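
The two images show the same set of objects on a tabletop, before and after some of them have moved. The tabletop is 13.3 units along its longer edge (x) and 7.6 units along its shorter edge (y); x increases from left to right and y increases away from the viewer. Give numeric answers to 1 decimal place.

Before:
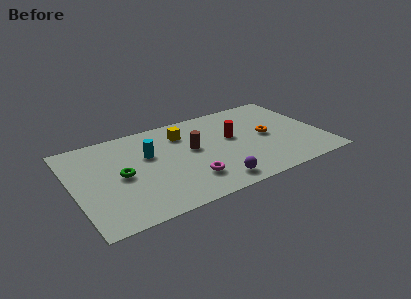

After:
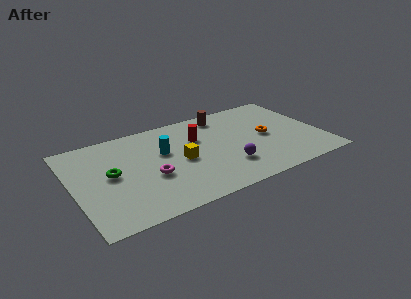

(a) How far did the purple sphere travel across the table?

1.3

The purple sphere moved from about (7.1, 1.1) to (8.0, 2.1), a distance of √(0.9² + 1.0²) ≈ 1.3.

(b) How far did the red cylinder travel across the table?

1.9

The red cylinder moved from about (8.6, 4.4) to (6.8, 5.1), a distance of √(1.8² + 0.7²) ≈ 1.9.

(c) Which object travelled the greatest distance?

the brown cylinder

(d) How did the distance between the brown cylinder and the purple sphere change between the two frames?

+1.1

Before: roughly 3.3 units apart; after: 4.4. That's 1.1 units further apart.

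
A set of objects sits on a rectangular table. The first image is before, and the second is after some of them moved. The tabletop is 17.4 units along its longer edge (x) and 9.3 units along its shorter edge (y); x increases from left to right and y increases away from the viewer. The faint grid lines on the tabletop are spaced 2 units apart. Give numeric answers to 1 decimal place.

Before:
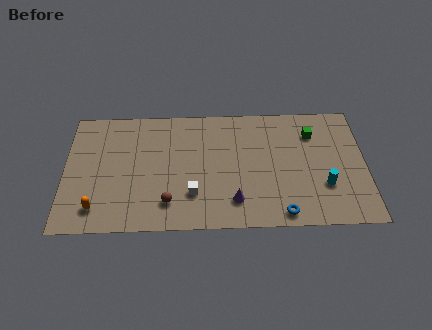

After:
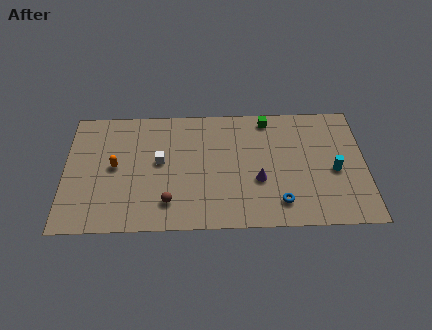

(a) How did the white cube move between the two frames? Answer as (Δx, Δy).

(-1.9, 2.5)

From the two frames, the white cube sits at roughly (7.4, 2.6) before and (5.5, 5.1) after.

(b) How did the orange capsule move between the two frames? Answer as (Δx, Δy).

(1.0, 3.1)

From the two frames, the orange capsule sits at roughly (1.9, 1.7) before and (2.9, 4.8) after.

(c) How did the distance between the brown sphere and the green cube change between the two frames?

-1.3

They were about 9.8 units apart before and 8.5 after — 1.3 units closer together.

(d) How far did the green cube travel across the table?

2.9

The green cube was near (14.4, 7.0) before and (11.8, 8.2) after, so it travelled √(2.6² + 1.2²) ≈ 2.9 units.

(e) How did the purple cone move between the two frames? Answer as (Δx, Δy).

(1.4, 1.5)

From the two frames, the purple cone sits at roughly (9.8, 2.0) before and (11.2, 3.5) after.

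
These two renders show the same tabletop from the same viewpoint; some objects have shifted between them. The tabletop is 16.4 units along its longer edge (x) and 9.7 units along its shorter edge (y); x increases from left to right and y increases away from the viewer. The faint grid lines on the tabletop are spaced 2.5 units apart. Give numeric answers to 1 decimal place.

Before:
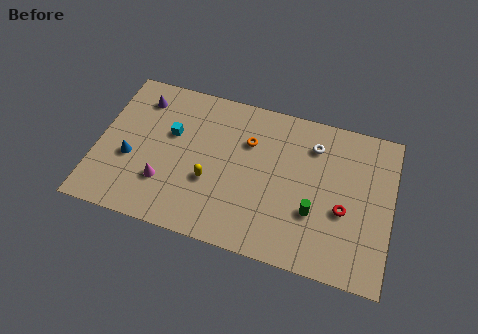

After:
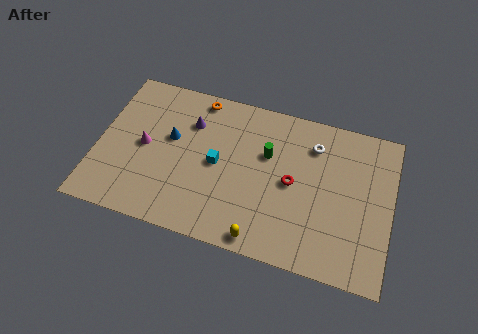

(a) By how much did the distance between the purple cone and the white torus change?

-2.9

Before: roughly 9.8 units apart; after: 6.9. That's 2.9 units closer together.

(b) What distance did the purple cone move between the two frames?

3.0

The purple cone moved from about (2.1, 7.8) to (5.0, 7.0), a distance of √(2.9² + 0.8²) ≈ 3.0.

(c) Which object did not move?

the white torus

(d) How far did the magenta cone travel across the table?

2.4

The magenta cone moved from about (3.9, 2.8) to (2.6, 4.8), a distance of √(1.3² + 2.0²) ≈ 2.4.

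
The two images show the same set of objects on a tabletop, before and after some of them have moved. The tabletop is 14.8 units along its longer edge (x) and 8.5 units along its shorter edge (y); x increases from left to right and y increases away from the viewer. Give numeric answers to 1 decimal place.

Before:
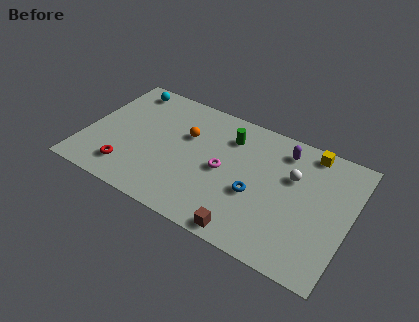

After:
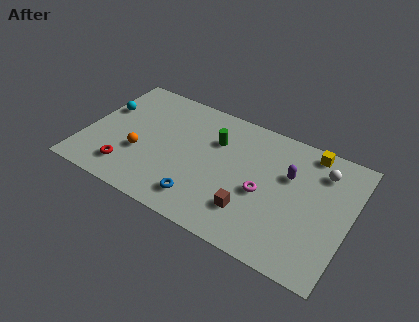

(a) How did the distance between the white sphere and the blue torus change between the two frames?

+5.1

They were about 2.8 units apart before and 7.9 after — 5.1 units further apart.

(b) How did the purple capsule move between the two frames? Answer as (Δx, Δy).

(0.5, -1.5)

From the two frames, the purple capsule sits at roughly (10.8, 7.0) before and (11.3, 5.5) after.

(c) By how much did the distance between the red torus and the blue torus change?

-3.0

Before: roughly 7.2 units apart; after: 4.2. That's 3.0 units closer together.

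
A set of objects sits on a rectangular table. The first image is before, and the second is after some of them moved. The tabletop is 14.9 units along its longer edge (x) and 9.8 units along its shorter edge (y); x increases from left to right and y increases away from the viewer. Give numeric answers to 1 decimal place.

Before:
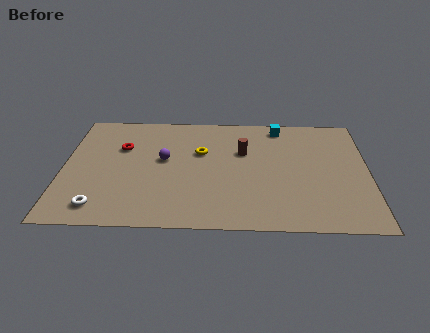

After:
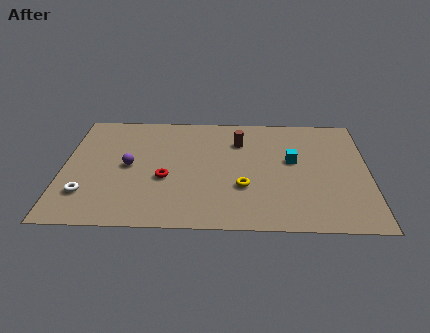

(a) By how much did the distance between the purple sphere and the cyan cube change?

+1.5

They were about 6.5 units apart before and 8.0 after — 1.5 units further apart.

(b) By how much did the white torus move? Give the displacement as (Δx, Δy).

(-0.7, 1.0)

The white torus started near (1.9, 1.5) and ended near (1.2, 2.5).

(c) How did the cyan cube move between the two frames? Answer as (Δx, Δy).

(0.6, -3.0)

The cyan cube started near (10.6, 8.6) and ended near (11.2, 5.6).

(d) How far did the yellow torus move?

3.6

The yellow torus moved from about (6.7, 6.2) to (8.8, 3.3), a distance of √(2.1² + 2.9²) ≈ 3.6.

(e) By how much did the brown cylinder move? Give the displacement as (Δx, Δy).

(-0.2, 0.9)

From the two frames, the brown cylinder sits at roughly (8.8, 6.3) before and (8.6, 7.2) after.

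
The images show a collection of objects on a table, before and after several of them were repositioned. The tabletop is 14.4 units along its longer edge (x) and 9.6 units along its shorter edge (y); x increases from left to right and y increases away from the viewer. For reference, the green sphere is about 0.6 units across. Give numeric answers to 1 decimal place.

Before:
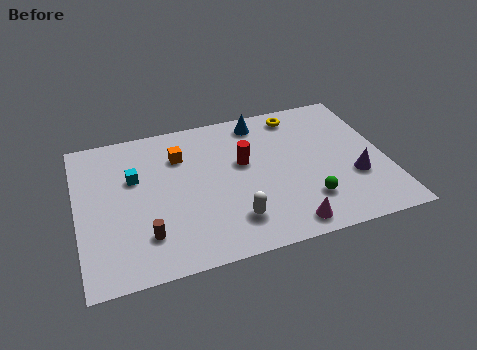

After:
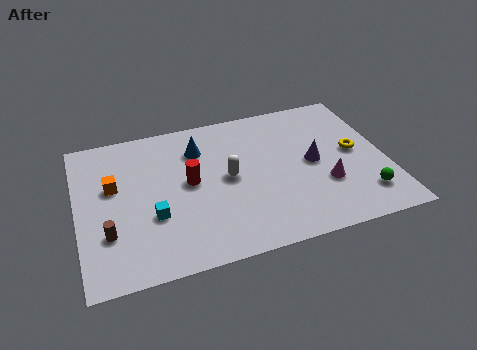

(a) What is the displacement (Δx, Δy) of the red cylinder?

(-2.6, -0.6)

The red cylinder started near (7.8, 5.7) and ended near (5.2, 5.1).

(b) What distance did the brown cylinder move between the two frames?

1.8

The brown cylinder was near (3.0, 2.3) before and (1.3, 2.9) after, so it travelled √(1.7² + 0.6²) ≈ 1.8 units.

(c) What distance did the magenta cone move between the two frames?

2.9

The magenta cone moved from about (9.4, 1.1) to (11.4, 3.2), a distance of √(2.0² + 2.1²) ≈ 2.9.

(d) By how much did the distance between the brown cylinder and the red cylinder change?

-1.4

The distance was about 5.9 in the first image and 4.5 in the second, so they moved 1.4 units closer together.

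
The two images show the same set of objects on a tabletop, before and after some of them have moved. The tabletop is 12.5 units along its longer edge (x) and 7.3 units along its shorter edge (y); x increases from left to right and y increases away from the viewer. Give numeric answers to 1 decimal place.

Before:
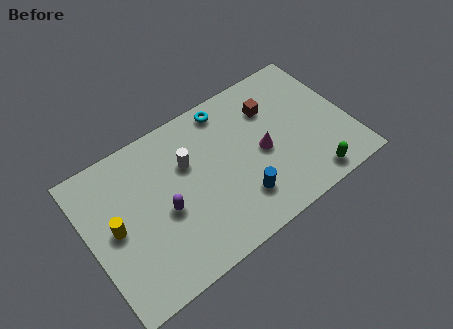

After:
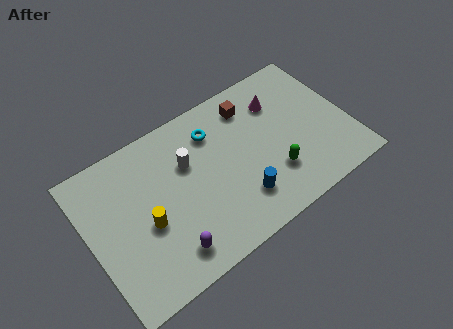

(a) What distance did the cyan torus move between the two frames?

1.1

From (7.1, 6.4) to (6.3, 5.6), the cyan torus covered √(0.8² + 0.8²) ≈ 1.1 units.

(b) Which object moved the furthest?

the magenta cone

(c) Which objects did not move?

the white cylinder and the blue cylinder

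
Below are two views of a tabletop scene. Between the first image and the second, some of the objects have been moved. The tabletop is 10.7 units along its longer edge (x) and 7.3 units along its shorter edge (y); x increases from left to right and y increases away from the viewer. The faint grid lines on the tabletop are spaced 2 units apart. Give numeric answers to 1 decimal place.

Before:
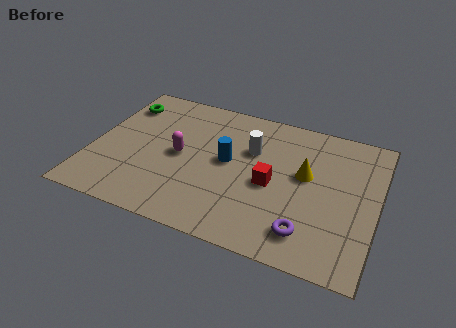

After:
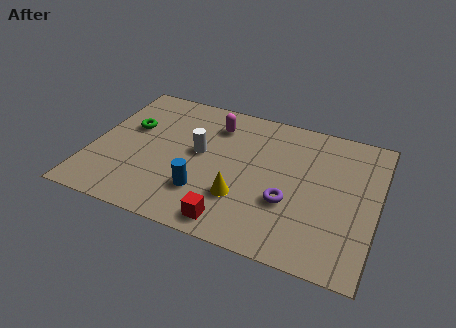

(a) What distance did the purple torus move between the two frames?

1.4

From (8.3, 1.4) to (7.5, 2.6), the purple torus covered √(0.8² + 1.2²) ≈ 1.4 units.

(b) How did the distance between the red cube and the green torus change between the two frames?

-0.9

Before: roughly 6.5 units apart; after: 5.6. That's 0.9 units closer together.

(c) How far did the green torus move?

1.3

The green torus was near (0.8, 5.7) before and (1.3, 4.5) after, so it travelled √(0.5² + 1.2²) ≈ 1.3 units.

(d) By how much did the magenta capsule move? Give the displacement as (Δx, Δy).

(1.1, 2.1)

The magenta capsule was at about (3.3, 3.6) and moved to about (4.4, 5.7).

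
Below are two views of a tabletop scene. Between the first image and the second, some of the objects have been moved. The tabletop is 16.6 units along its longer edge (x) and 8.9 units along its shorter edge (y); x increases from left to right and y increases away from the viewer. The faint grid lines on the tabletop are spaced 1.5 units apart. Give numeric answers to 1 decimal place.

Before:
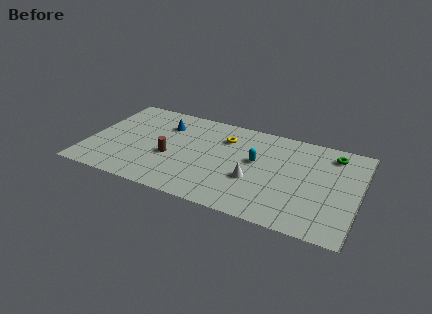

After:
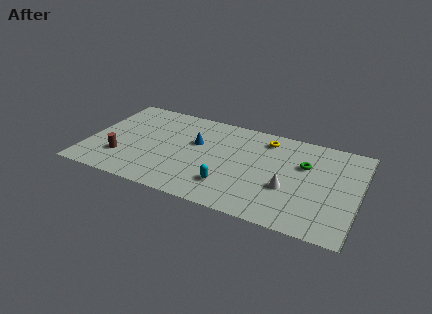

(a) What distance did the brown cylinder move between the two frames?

3.1

The brown cylinder was near (5.1, 3.6) before and (2.2, 2.5) after, so it travelled √(2.9² + 1.1²) ≈ 3.1 units.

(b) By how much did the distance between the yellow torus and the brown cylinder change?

+5.5

The distance was about 4.3 in the first image and 9.8 in the second, so they moved 5.5 units further apart.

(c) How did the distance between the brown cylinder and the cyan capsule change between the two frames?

+1.3

The distance was about 5.4 in the first image and 6.7 in the second, so they moved 1.3 units further apart.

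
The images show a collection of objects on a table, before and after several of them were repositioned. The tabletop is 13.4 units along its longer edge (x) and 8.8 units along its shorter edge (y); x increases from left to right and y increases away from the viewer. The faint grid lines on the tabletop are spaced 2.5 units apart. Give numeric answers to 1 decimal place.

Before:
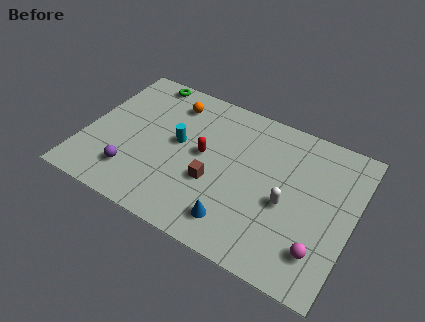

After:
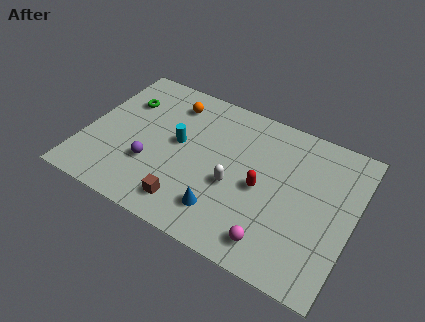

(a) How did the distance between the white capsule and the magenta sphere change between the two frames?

+0.6

The distance was about 2.6 in the first image and 3.2 in the second, so they moved 0.6 units further apart.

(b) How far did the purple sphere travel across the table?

1.2

From (2.7, 2.0) to (3.5, 2.9), the purple sphere covered √(0.8² + 0.9²) ≈ 1.2 units.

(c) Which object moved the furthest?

the red capsule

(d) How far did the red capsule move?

3.1

From (5.9, 4.7) to (8.9, 4.1), the red capsule covered √(3.0² + 0.6²) ≈ 3.1 units.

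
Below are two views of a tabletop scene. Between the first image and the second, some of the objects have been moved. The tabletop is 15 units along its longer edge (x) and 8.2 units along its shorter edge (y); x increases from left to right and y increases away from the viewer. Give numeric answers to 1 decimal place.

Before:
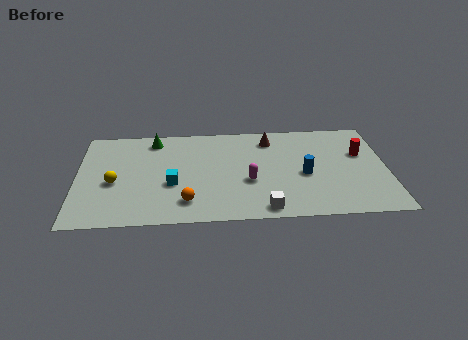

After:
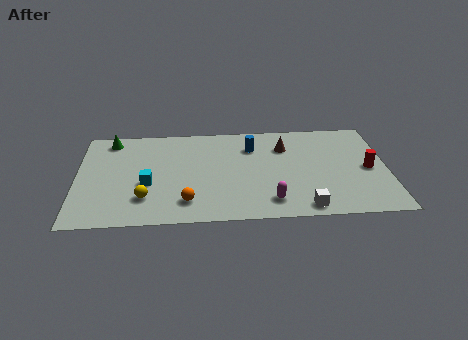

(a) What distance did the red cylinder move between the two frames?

1.3

The red cylinder moved from about (13.8, 5.2) to (14.1, 3.9), a distance of √(0.3² + 1.3²) ≈ 1.3.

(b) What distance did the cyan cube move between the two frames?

1.2

The cyan cube moved from about (4.6, 3.2) to (3.4, 3.3), a distance of √(1.2² + 0.1²) ≈ 1.2.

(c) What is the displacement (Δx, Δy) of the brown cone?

(0.7, -0.7)

From the two frames, the brown cone sits at roughly (9.4, 6.7) before and (10.1, 6.0) after.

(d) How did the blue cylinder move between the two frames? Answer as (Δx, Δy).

(-2.5, 2.5)

The blue cylinder started near (11.0, 3.6) and ended near (8.5, 6.1).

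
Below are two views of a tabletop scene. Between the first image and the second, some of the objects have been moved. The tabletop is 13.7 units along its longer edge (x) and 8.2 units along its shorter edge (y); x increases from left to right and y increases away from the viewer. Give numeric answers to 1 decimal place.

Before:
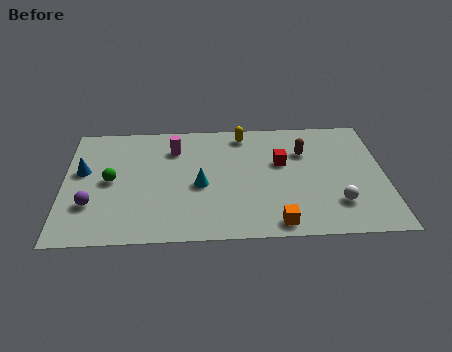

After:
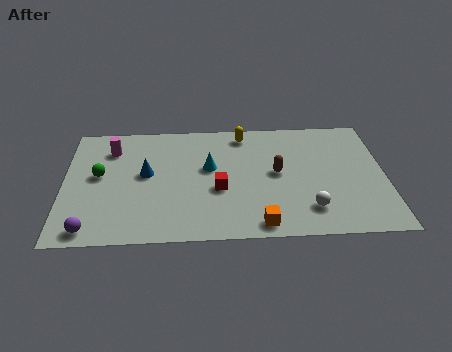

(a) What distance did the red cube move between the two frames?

3.2

The red cube moved from about (9.3, 5.0) to (6.6, 3.3), a distance of √(2.7² + 1.7²) ≈ 3.2.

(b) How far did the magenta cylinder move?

2.7

From (4.7, 6.2) to (2.0, 6.3), the magenta cylinder covered √(2.7² + 0.1²) ≈ 2.7 units.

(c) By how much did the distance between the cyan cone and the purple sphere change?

+1.6

The distance was about 4.7 in the first image and 6.3 in the second, so they moved 1.6 units further apart.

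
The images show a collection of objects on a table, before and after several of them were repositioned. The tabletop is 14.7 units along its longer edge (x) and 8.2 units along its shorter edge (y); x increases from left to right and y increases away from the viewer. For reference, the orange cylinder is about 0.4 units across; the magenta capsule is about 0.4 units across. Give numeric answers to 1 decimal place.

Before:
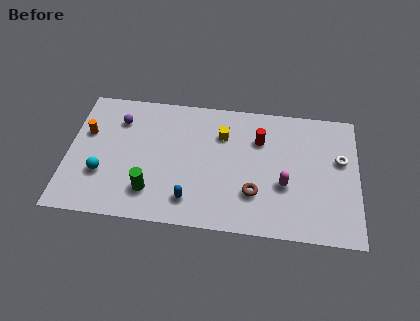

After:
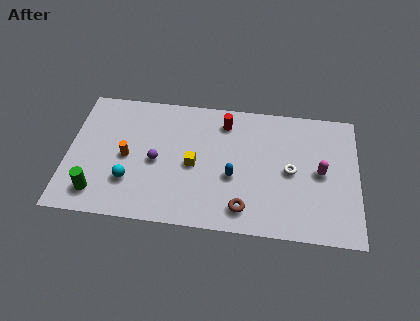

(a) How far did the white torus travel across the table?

2.7

The white torus moved from about (13.8, 5.0) to (11.3, 4.0), a distance of √(2.5² + 1.0²) ≈ 2.7.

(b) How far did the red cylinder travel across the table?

2.0

The red cylinder moved from about (9.7, 5.8) to (7.9, 6.7), a distance of √(1.8² + 0.9²) ≈ 2.0.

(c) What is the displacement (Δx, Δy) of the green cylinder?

(-2.7, -0.4)

The green cylinder was at about (4.3, 1.9) and moved to about (1.6, 1.5).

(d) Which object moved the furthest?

the purple sphere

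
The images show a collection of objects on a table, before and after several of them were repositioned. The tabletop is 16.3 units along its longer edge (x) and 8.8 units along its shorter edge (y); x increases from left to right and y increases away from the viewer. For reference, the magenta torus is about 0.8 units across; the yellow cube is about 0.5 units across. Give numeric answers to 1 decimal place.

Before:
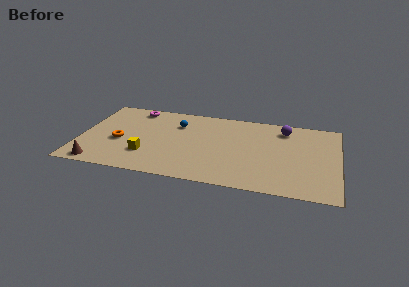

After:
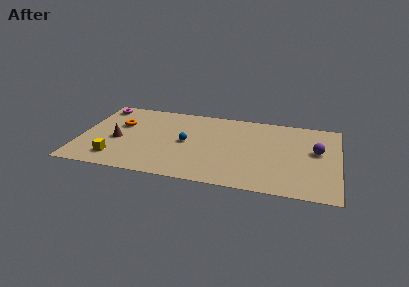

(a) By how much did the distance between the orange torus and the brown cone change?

-1.2

They were about 3.0 units apart before and 1.8 after — 1.2 units closer together.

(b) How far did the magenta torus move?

2.2

The magenta torus moved from about (3.2, 7.7) to (1.0, 7.6), a distance of √(2.2² + 0.1²) ≈ 2.2.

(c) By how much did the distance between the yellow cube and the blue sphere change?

+0.8

They were about 4.3 units apart before and 5.1 after — 0.8 units further apart.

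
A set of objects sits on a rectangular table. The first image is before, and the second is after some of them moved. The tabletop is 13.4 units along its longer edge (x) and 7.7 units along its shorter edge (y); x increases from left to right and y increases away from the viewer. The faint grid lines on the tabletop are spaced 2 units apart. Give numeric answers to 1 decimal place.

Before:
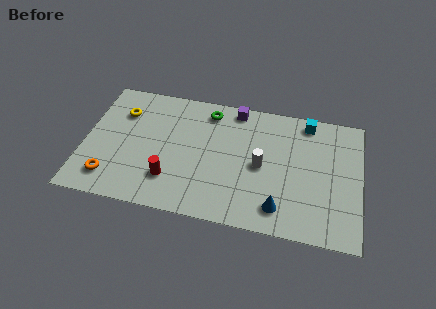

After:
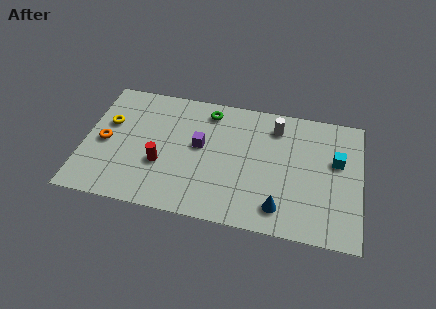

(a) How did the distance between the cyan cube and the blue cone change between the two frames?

-1.3

Before: roughly 5.5 units apart; after: 4.2. That's 1.3 units closer together.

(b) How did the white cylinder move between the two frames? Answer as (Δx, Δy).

(0.6, 2.5)

The white cylinder was at about (8.6, 3.7) and moved to about (9.2, 6.2).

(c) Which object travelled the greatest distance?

the purple cube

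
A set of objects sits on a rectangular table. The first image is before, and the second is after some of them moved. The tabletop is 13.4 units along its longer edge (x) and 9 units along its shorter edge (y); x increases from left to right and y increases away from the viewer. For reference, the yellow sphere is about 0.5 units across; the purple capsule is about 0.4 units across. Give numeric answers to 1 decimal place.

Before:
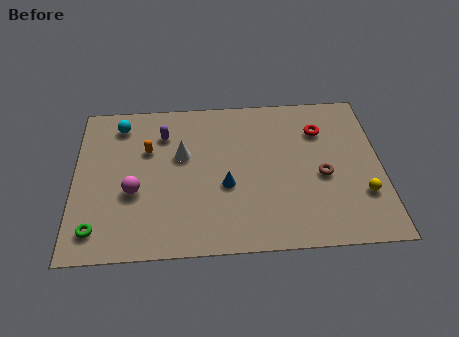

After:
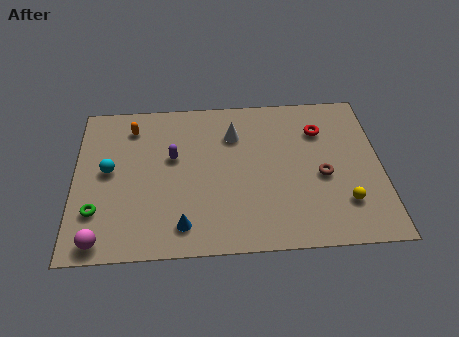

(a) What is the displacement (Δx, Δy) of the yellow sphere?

(-0.8, -0.4)

The yellow sphere was at about (12.5, 2.7) and moved to about (11.7, 2.3).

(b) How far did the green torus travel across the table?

1.0

The green torus was near (1.0, 1.5) before and (1.0, 2.5) after, so it travelled √(0.0² + 1.0²) ≈ 1.0 units.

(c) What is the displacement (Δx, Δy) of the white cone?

(2.3, 1.1)

The white cone started near (4.7, 5.5) and ended near (7.0, 6.6).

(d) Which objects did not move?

the brown torus and the red torus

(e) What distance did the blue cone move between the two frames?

2.8

The blue cone was near (6.6, 3.6) before and (4.7, 1.5) after, so it travelled √(1.9² + 2.1²) ≈ 2.8 units.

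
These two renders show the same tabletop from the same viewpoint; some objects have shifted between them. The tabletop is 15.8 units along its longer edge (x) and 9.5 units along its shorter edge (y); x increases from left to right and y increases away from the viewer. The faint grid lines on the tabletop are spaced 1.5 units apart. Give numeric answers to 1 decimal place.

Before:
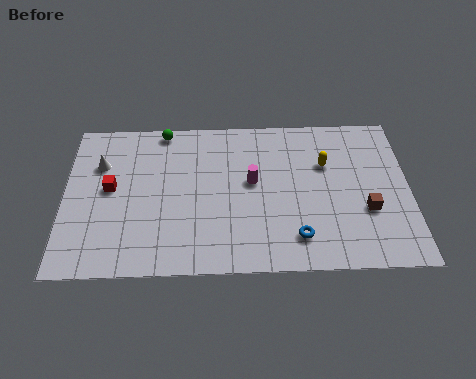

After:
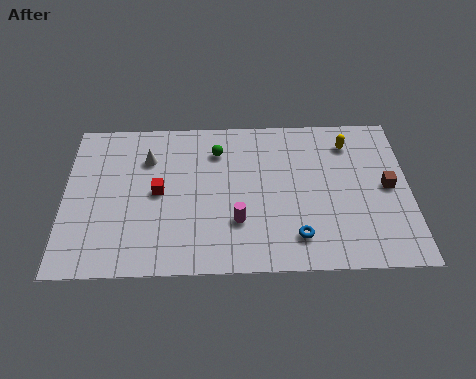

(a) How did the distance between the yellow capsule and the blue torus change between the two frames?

+1.6

They were about 4.6 units apart before and 6.2 after — 1.6 units further apart.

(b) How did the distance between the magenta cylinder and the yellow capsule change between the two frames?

+3.5

Before: roughly 3.5 units apart; after: 7.0. That's 3.5 units further apart.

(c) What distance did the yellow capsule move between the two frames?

1.7

From (12.0, 6.3) to (13.1, 7.6), the yellow capsule covered √(1.1² + 1.3²) ≈ 1.7 units.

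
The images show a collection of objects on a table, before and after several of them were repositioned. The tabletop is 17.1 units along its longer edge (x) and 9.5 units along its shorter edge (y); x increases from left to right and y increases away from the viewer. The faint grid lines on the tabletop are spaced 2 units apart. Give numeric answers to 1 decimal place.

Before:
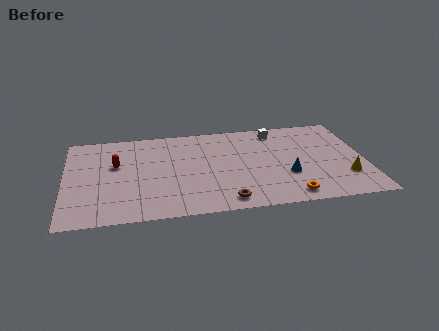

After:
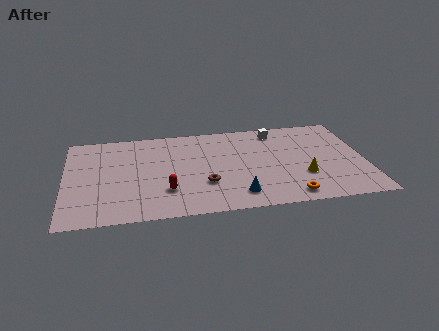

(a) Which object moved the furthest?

the red capsule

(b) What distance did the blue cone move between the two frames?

3.3

The blue cone was near (12.6, 3.3) before and (9.7, 1.7) after, so it travelled √(2.9² + 1.6²) ≈ 3.3 units.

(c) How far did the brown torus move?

2.2

From (9.0, 1.2) to (7.9, 3.1), the brown torus covered √(1.1² + 1.9²) ≈ 2.2 units.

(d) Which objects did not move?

the orange torus and the white cube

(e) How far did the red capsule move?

4.2

The red capsule was near (2.9, 5.8) before and (5.7, 2.7) after, so it travelled √(2.8² + 3.1²) ≈ 4.2 units.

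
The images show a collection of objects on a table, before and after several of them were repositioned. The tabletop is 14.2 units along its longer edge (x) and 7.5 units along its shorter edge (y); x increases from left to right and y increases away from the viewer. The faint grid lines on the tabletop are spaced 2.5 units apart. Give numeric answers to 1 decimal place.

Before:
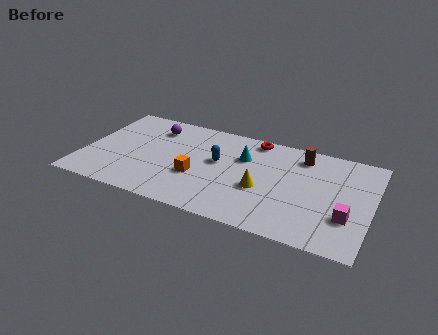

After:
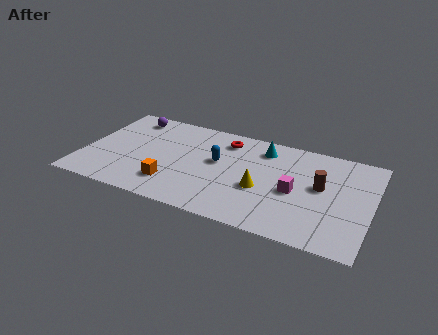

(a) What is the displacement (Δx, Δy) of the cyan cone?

(0.9, 1.0)

The cyan cone started near (7.8, 5.1) and ended near (8.7, 6.1).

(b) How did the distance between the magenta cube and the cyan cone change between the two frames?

-2.7

The distance was about 5.9 in the first image and 3.2 in the second, so they moved 2.7 units closer together.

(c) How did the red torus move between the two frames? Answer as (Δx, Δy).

(-1.4, -0.6)

The red torus started near (8.2, 6.7) and ended near (6.8, 6.1).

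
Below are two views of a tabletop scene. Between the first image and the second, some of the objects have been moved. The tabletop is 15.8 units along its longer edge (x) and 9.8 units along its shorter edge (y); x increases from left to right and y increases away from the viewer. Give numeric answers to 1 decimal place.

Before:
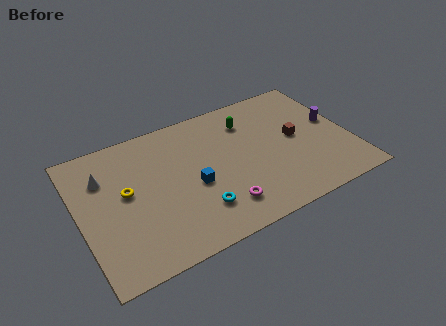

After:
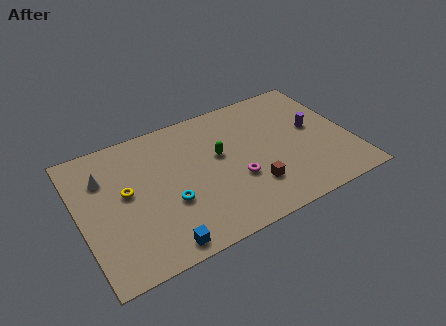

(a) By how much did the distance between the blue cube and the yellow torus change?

+0.6

They were about 4.0 units apart before and 4.6 after — 0.6 units further apart.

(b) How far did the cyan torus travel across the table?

1.9

The cyan torus moved from about (6.5, 2.4) to (5.0, 3.6), a distance of √(1.5² + 1.2²) ≈ 1.9.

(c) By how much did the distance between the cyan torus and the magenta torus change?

+2.5

They were about 1.4 units apart before and 3.9 after — 2.5 units further apart.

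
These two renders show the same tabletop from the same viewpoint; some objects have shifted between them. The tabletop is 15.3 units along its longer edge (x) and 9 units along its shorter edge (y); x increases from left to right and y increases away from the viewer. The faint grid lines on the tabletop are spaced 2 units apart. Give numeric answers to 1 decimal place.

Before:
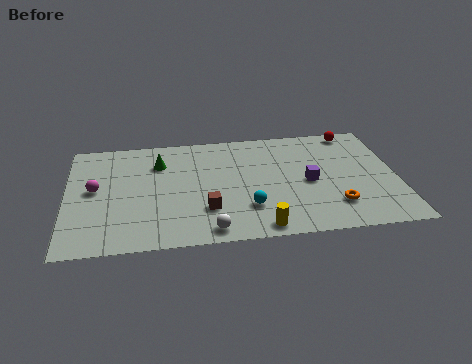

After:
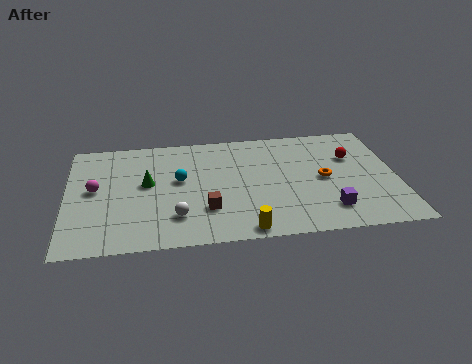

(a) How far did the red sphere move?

2.1

The red sphere moved from about (13.5, 8.1) to (13.3, 6.0), a distance of √(0.2² + 2.1²) ≈ 2.1.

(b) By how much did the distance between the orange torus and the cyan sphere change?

+2.7

They were about 4.0 units apart before and 6.7 after — 2.7 units further apart.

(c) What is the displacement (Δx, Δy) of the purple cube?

(0.8, -2.3)

The purple cube started near (11.2, 4.2) and ended near (12.0, 1.9).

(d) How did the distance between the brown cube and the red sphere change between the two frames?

-1.3

They were about 9.0 units apart before and 7.7 after — 1.3 units closer together.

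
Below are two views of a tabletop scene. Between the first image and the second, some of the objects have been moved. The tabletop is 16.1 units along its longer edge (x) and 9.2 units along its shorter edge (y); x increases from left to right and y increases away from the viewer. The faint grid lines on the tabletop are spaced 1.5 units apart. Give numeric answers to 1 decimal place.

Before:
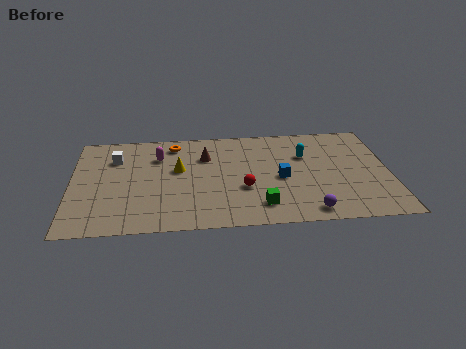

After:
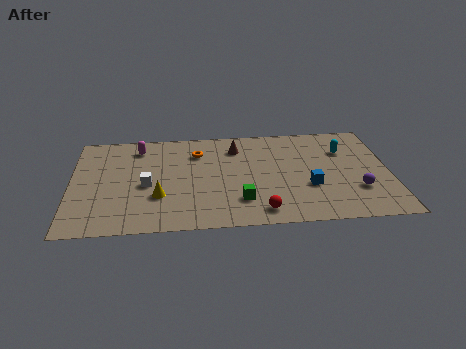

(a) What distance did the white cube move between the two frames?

3.1

The white cube was near (2.2, 6.7) before and (3.8, 4.1) after, so it travelled √(1.6² + 2.6²) ≈ 3.1 units.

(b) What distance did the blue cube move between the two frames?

1.7

The blue cube was near (10.6, 4.2) before and (12.0, 3.3) after, so it travelled √(1.4² + 0.9²) ≈ 1.7 units.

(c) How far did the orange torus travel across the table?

1.5

From (5.2, 7.8) to (6.4, 6.9), the orange torus covered √(1.2² + 0.9²) ≈ 1.5 units.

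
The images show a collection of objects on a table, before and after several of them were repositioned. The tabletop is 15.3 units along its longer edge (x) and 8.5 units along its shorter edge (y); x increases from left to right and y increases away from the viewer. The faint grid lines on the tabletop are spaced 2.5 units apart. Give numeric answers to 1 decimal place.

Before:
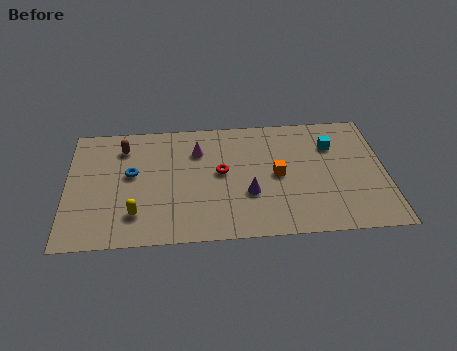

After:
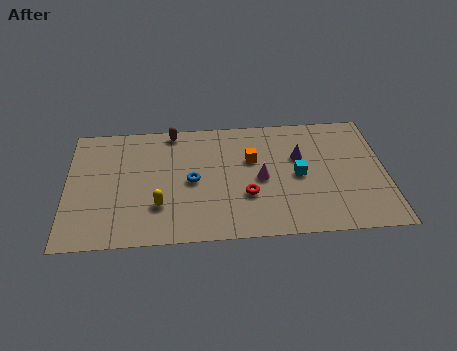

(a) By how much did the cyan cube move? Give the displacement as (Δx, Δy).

(-1.7, -2.0)

From the two frames, the cyan cube sits at roughly (12.8, 6.1) before and (11.1, 4.1) after.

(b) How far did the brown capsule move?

2.6

The brown capsule was near (2.7, 6.7) before and (5.1, 7.7) after, so it travelled √(2.4² + 1.0²) ≈ 2.6 units.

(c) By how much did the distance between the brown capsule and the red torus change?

+0.8

Before: roughly 5.1 units apart; after: 5.9. That's 0.8 units further apart.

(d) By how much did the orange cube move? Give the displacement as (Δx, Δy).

(-1.2, 1.2)

From the two frames, the orange cube sits at roughly (10.1, 4.2) before and (8.9, 5.4) after.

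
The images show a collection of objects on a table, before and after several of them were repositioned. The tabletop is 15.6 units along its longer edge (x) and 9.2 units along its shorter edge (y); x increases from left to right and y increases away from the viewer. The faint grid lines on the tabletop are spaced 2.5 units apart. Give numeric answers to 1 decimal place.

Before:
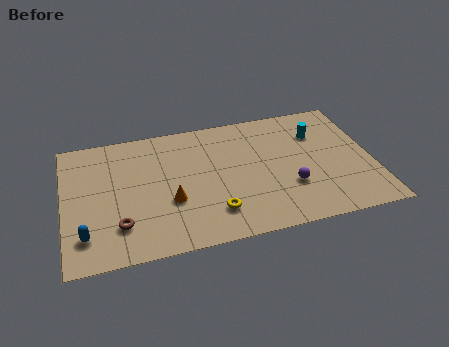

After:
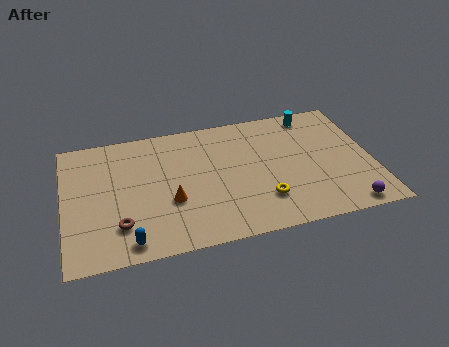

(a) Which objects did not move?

the orange cone and the brown torus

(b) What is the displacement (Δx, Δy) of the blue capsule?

(2.1, -0.9)

The blue capsule started near (1.0, 2.0) and ended near (3.1, 1.1).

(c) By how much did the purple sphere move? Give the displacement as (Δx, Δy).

(2.7, -2.1)

The purple sphere was at about (11.3, 3.0) and moved to about (14.0, 0.9).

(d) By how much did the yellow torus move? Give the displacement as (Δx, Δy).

(2.5, 0.3)

From the two frames, the yellow torus sits at roughly (7.4, 2.1) before and (9.9, 2.4) after.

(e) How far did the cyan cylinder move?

1.5

The cyan cylinder moved from about (13.0, 6.6) to (12.9, 8.1), a distance of √(0.1² + 1.5²) ≈ 1.5.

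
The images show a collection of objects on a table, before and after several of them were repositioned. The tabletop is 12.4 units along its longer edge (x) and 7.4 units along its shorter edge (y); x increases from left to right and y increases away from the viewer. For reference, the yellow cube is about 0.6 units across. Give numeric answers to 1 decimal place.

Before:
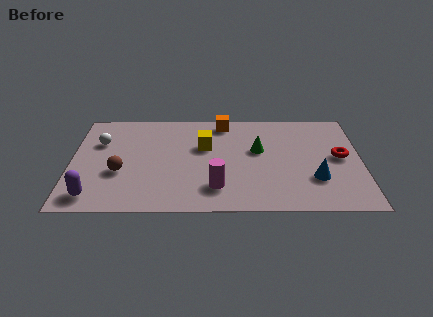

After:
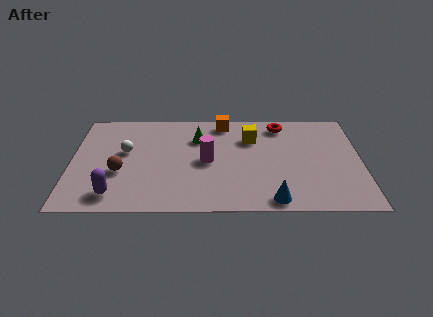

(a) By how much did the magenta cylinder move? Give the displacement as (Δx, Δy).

(-0.4, 1.9)

From the two frames, the magenta cylinder sits at roughly (6.2, 1.7) before and (5.8, 3.6) after.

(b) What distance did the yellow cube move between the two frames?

2.1

From (5.7, 4.7) to (7.7, 5.3), the yellow cube covered √(2.0² + 0.6²) ≈ 2.1 units.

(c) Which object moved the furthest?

the red torus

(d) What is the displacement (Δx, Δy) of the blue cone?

(-1.8, -1.5)

The blue cone started near (10.4, 2.3) and ended near (8.6, 0.8).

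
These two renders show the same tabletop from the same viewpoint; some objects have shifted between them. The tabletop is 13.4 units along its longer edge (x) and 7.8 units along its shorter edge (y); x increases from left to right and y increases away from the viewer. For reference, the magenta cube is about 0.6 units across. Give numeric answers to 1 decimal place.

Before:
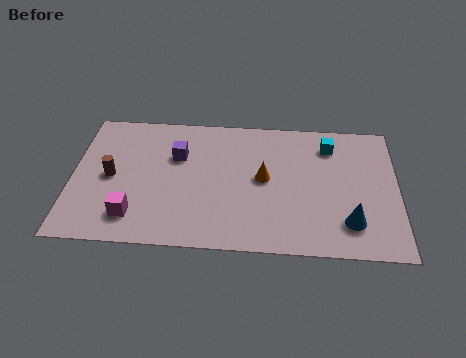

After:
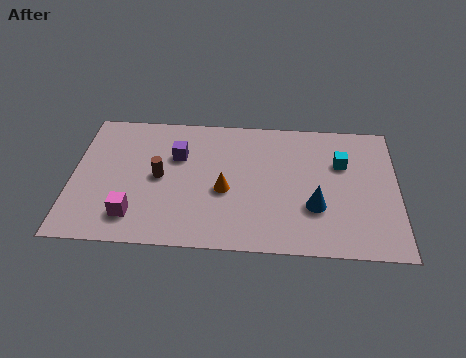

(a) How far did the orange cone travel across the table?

1.8

From (7.9, 4.1) to (6.3, 3.3), the orange cone covered √(1.6² + 0.8²) ≈ 1.8 units.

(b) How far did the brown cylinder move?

2.0

The brown cylinder was near (1.6, 3.8) before and (3.6, 3.9) after, so it travelled √(2.0² + 0.1²) ≈ 2.0 units.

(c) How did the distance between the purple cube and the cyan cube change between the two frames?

+0.4

Before: roughly 6.4 units apart; after: 6.8. That's 0.4 units further apart.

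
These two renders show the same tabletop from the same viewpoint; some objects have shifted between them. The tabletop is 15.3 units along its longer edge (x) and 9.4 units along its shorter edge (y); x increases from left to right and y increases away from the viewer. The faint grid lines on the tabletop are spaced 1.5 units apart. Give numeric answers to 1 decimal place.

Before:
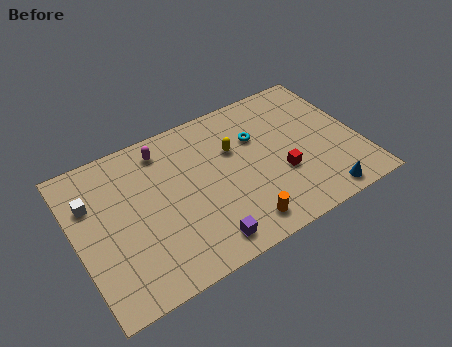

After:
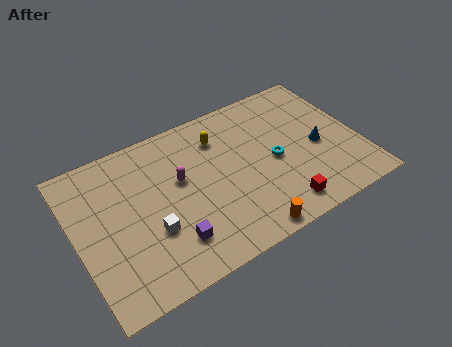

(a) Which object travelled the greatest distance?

the white cube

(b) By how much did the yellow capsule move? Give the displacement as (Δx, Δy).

(-0.6, 1.1)

From the two frames, the yellow capsule sits at roughly (8.7, 6.1) before and (8.1, 7.2) after.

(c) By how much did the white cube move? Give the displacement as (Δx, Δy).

(2.8, -3.2)

The white cube was at about (1.0, 6.5) and moved to about (3.8, 3.3).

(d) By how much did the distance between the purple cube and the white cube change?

-6.0

Before: roughly 7.4 units apart; after: 1.4. That's 6.0 units closer together.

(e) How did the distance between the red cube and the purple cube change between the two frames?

+0.8

The distance was about 5.1 in the first image and 5.9 in the second, so they moved 0.8 units further apart.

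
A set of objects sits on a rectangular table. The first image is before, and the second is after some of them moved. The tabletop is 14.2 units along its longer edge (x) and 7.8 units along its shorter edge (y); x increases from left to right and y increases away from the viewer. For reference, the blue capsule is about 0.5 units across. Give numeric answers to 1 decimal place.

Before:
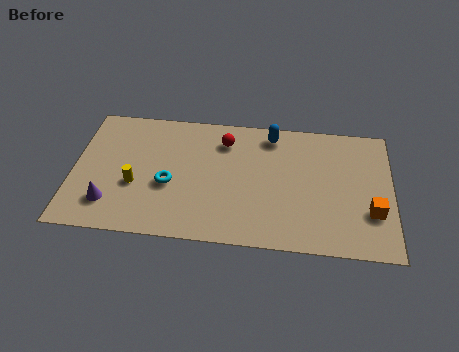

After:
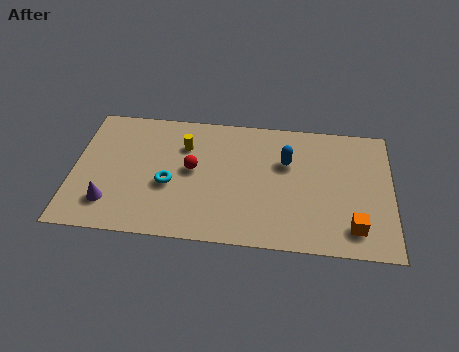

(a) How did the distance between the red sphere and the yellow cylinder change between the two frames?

-3.5

The distance was about 5.0 in the first image and 1.5 in the second, so they moved 3.5 units closer together.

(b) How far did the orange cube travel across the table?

1.3

From (13.3, 2.5) to (12.5, 1.5), the orange cube covered √(0.8² + 1.0²) ≈ 1.3 units.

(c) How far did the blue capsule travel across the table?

1.7

The blue capsule moved from about (8.8, 6.7) to (9.5, 5.1), a distance of √(0.7² + 1.6²) ≈ 1.7.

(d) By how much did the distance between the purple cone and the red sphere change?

-2.3

The distance was about 6.6 in the first image and 4.3 in the second, so they moved 2.3 units closer together.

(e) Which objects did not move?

the cyan torus and the purple cone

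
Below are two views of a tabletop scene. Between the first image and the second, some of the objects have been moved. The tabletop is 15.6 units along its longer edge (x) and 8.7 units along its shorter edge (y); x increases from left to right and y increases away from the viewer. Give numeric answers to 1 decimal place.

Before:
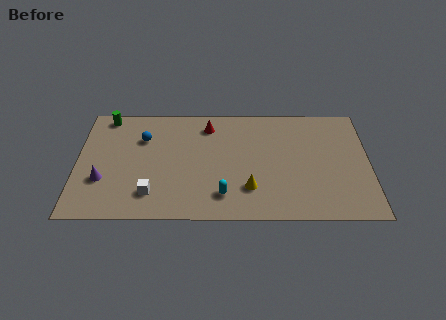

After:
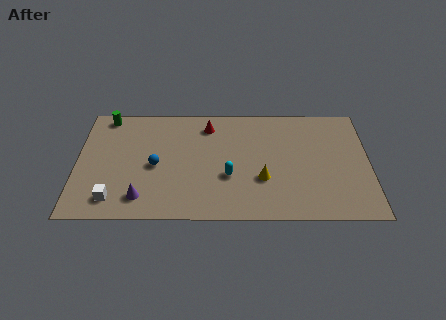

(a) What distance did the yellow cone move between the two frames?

1.0

The yellow cone was near (9.2, 2.3) before and (9.9, 3.0) after, so it travelled √(0.7² + 0.7²) ≈ 1.0 units.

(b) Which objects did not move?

the red cone and the green cylinder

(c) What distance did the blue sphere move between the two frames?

2.2

The blue sphere moved from about (3.5, 6.1) to (4.2, 4.0), a distance of √(0.7² + 2.1²) ≈ 2.2.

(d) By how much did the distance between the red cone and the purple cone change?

-0.5

Before: roughly 7.0 units apart; after: 6.5. That's 0.5 units closer together.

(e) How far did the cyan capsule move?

1.4

From (7.8, 1.8) to (8.1, 3.2), the cyan capsule covered √(0.3² + 1.4²) ≈ 1.4 units.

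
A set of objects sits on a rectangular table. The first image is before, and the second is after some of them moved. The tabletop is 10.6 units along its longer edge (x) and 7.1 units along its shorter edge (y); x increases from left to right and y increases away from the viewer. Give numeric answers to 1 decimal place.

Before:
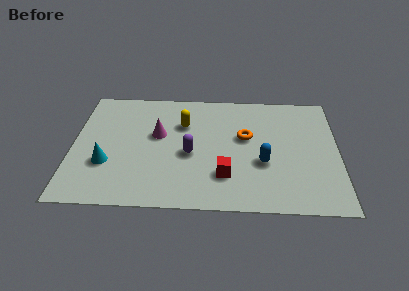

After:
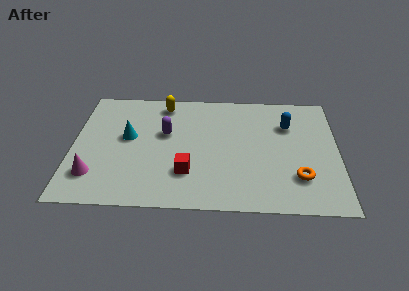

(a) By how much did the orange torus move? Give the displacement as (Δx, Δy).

(2.1, -2.3)

From the two frames, the orange torus sits at roughly (6.9, 4.2) before and (9.0, 1.9) after.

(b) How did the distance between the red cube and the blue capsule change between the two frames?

+3.3

Before: roughly 1.7 units apart; after: 5.0. That's 3.3 units further apart.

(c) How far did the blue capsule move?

2.5

The blue capsule moved from about (7.6, 2.7) to (8.6, 5.0), a distance of √(1.0² + 2.3²) ≈ 2.5.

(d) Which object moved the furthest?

the magenta cone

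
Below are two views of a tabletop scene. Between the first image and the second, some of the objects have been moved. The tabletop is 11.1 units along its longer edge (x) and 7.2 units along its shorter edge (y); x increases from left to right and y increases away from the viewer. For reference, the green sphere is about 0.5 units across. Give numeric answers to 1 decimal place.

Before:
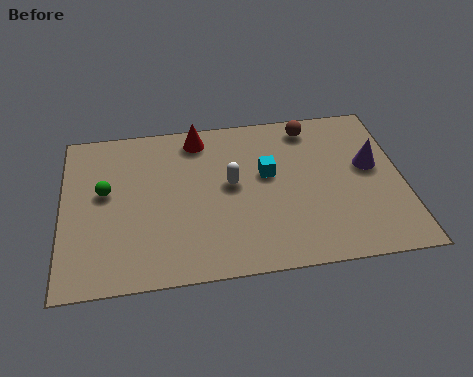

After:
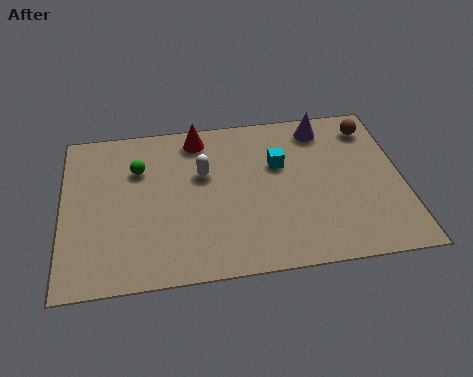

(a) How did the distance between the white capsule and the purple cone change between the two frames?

-0.3

Before: roughly 4.6 units apart; after: 4.3. That's 0.3 units closer together.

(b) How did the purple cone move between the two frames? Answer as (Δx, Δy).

(-1.5, 2.0)

From the two frames, the purple cone sits at roughly (10.1, 4.1) before and (8.6, 6.1) after.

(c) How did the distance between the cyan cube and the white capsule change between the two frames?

+1.3

They were about 1.2 units apart before and 2.5 after — 1.3 units further apart.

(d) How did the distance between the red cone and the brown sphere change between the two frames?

+2.0

Before: roughly 3.7 units apart; after: 5.7. That's 2.0 units further apart.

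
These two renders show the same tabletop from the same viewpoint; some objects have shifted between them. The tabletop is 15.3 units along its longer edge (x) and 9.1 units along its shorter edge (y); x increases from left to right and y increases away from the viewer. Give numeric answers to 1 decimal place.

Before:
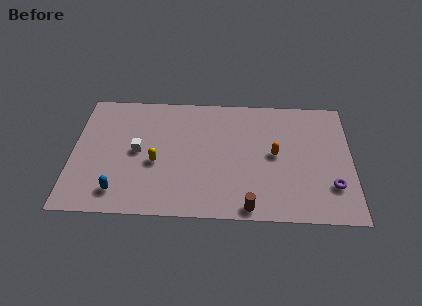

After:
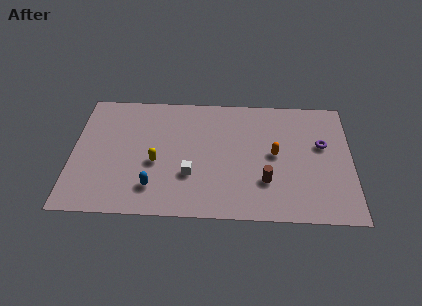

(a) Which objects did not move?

the orange capsule and the yellow capsule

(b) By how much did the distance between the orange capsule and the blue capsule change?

-1.9

They were about 9.0 units apart before and 7.1 after — 1.9 units closer together.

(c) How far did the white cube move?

3.3

From (3.6, 4.6) to (6.5, 3.0), the white cube covered √(2.9² + 1.6²) ≈ 3.3 units.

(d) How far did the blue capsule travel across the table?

1.9

The blue capsule was near (2.6, 1.6) before and (4.5, 2.0) after, so it travelled √(1.9² + 0.4²) ≈ 1.9 units.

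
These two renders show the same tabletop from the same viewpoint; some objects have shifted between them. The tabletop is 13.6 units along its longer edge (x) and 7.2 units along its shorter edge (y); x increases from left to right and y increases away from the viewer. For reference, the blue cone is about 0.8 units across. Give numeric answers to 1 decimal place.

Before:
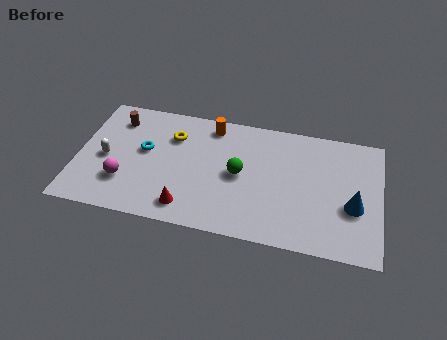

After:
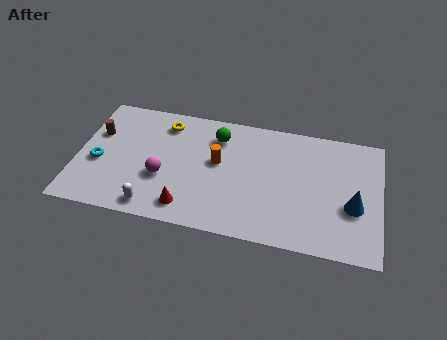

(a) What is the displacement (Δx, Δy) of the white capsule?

(2.3, -2.4)

The white capsule was at about (1.3, 3.3) and moved to about (3.6, 0.9).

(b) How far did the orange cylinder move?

2.1

The orange cylinder was near (5.9, 6.2) before and (6.3, 4.1) after, so it travelled √(0.4² + 2.1²) ≈ 2.1 units.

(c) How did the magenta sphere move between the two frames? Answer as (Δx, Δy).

(1.7, 0.6)

The magenta sphere was at about (2.2, 2.1) and moved to about (3.9, 2.7).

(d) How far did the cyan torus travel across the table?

2.3

The cyan torus was near (3.0, 4.1) before and (1.0, 3.0) after, so it travelled √(2.0² + 1.1²) ≈ 2.3 units.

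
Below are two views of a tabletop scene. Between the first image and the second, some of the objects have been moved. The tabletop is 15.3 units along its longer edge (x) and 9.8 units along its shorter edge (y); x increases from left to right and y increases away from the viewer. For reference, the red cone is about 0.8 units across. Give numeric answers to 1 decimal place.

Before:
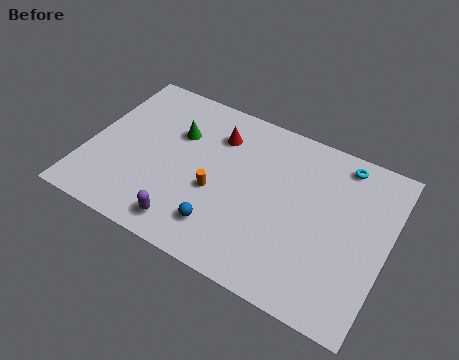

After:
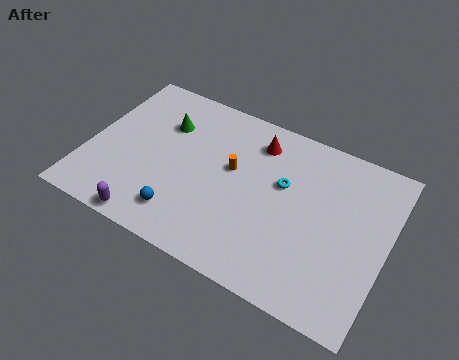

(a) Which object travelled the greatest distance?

the cyan torus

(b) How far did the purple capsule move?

1.9

The purple capsule was near (5.6, 1.4) before and (3.8, 0.8) after, so it travelled √(1.8² + 0.6²) ≈ 1.9 units.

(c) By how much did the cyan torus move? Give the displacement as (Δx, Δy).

(-2.7, -2.6)

The cyan torus was at about (12.6, 8.6) and moved to about (9.9, 6.0).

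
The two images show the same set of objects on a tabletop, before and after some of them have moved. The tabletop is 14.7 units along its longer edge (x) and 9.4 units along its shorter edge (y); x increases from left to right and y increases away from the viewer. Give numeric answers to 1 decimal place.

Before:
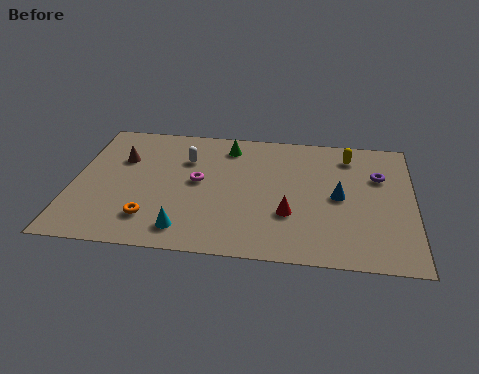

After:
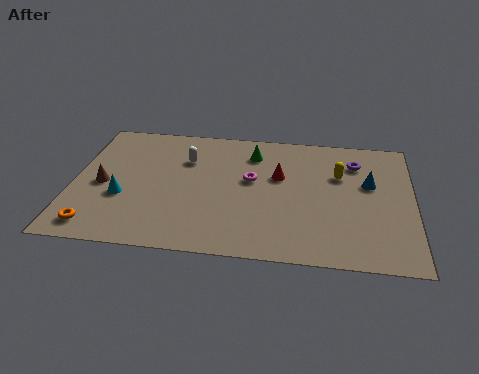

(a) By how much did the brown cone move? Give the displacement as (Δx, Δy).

(-0.7, -2.0)

The brown cone was at about (2.0, 6.3) and moved to about (1.3, 4.3).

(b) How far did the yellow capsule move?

1.6

The yellow capsule was near (11.9, 7.7) before and (11.5, 6.2) after, so it travelled √(0.4² + 1.5²) ≈ 1.6 units.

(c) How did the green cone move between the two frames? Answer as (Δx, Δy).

(1.1, -0.4)

The green cone started near (6.6, 7.8) and ended near (7.7, 7.4).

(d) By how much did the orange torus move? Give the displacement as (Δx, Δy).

(-2.3, -0.8)

From the two frames, the orange torus sits at roughly (3.5, 2.1) before and (1.2, 1.3) after.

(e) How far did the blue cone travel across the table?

1.7

From (11.5, 4.6) to (12.8, 5.7), the blue cone covered √(1.3² + 1.1²) ≈ 1.7 units.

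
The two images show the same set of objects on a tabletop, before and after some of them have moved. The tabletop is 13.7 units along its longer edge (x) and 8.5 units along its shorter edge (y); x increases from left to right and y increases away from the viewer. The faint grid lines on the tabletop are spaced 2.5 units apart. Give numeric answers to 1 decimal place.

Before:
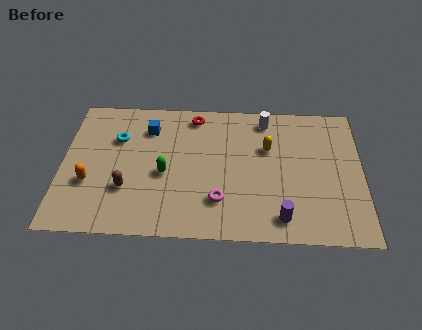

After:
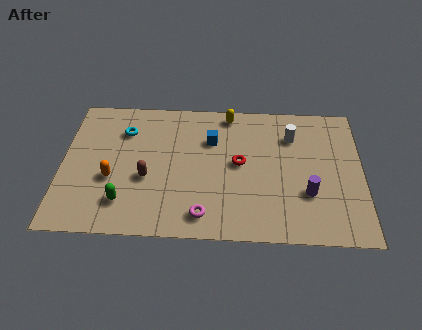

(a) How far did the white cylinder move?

1.6

The white cylinder moved from about (9.3, 7.3) to (10.5, 6.3), a distance of √(1.2² + 1.0²) ≈ 1.6.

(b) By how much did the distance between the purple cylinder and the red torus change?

-3.8

The distance was about 7.3 in the first image and 3.5 in the second, so they moved 3.8 units closer together.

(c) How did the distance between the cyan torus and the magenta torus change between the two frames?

+0.3

They were about 5.9 units apart before and 6.2 after — 0.3 units further apart.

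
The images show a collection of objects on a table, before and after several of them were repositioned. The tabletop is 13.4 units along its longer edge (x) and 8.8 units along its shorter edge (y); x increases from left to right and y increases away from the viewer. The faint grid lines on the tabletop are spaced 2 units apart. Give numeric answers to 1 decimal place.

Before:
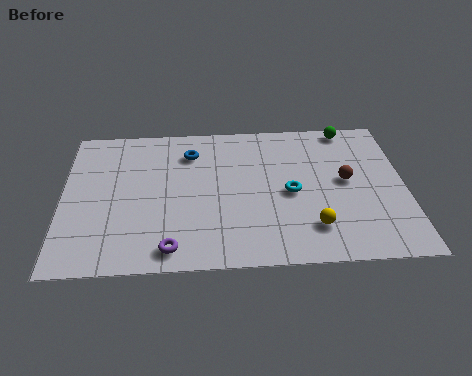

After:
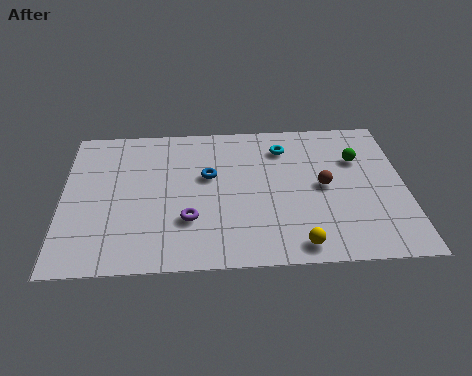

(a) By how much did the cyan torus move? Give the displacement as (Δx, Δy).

(-0.2, 2.8)

The cyan torus started near (8.9, 4.1) and ended near (8.7, 6.9).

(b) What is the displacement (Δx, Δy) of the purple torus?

(0.7, 1.6)

The purple torus was at about (4.2, 1.1) and moved to about (4.9, 2.7).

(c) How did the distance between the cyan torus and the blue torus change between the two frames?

-1.3

They were about 4.7 units apart before and 3.4 after — 1.3 units closer together.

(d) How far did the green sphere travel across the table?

2.0

The green sphere moved from about (11.3, 8.0) to (11.6, 6.0), a distance of √(0.3² + 2.0²) ≈ 2.0.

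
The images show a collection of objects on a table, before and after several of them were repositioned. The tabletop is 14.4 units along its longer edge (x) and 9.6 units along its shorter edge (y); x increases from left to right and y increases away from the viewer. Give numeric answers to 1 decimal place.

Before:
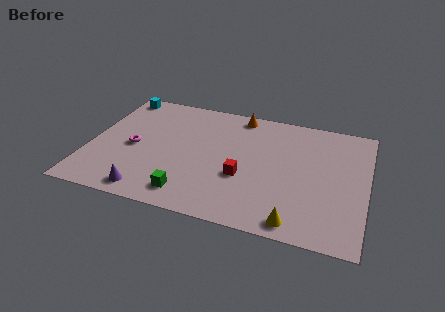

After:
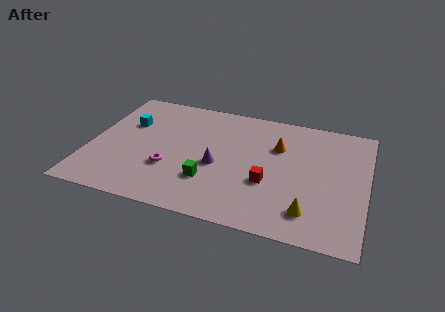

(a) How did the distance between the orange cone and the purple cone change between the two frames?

-4.7

They were about 8.5 units apart before and 3.8 after — 4.7 units closer together.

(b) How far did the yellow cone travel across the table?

1.1

From (11.0, 1.0) to (11.6, 1.9), the yellow cone covered √(0.6² + 0.9²) ≈ 1.1 units.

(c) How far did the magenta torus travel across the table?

2.3

The magenta torus was near (2.3, 4.4) before and (4.3, 3.2) after, so it travelled √(2.0² + 1.2²) ≈ 2.3 units.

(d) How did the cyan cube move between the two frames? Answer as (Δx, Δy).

(0.8, -2.3)

The cyan cube was at about (1.0, 8.6) and moved to about (1.8, 6.3).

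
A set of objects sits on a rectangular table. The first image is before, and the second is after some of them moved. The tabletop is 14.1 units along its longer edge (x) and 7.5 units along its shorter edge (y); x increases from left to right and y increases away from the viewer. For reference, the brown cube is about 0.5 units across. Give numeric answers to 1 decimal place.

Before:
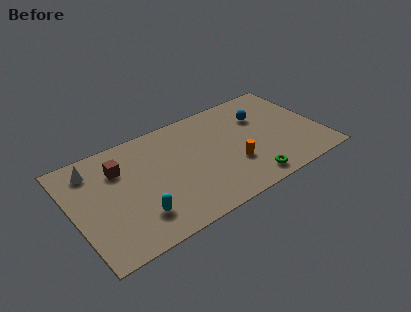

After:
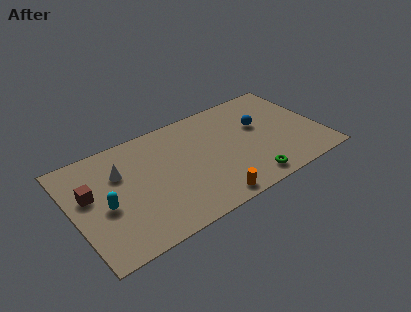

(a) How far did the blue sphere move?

0.6

From (11.0, 5.2) to (10.8, 4.6), the blue sphere covered √(0.2² + 0.6²) ≈ 0.6 units.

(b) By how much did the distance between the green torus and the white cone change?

-1.7

The distance was about 9.6 in the first image and 7.9 in the second, so they moved 1.7 units closer together.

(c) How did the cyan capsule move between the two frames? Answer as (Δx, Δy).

(-1.6, 1.5)

The cyan capsule was at about (3.3, 1.8) and moved to about (1.7, 3.3).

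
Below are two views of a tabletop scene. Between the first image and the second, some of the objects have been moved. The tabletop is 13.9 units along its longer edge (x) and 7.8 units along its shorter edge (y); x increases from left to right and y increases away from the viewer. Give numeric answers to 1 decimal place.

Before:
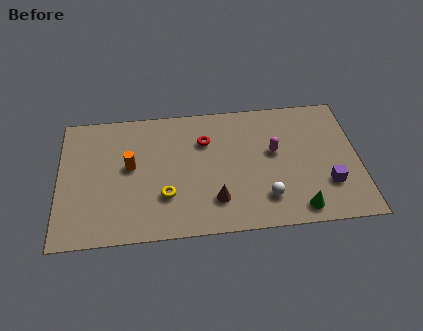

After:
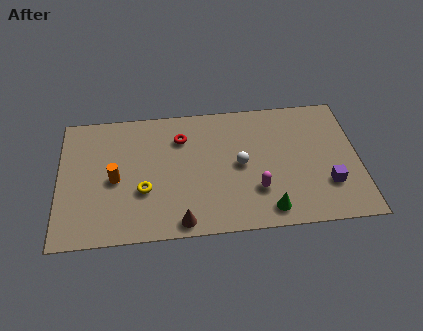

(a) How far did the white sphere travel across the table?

2.4

The white sphere was near (9.5, 1.8) before and (8.4, 3.9) after, so it travelled √(1.1² + 2.1²) ≈ 2.4 units.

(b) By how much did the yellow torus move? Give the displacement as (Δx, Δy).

(-1.0, 0.4)

The yellow torus was at about (4.9, 2.4) and moved to about (3.9, 2.8).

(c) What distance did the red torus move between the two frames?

1.1

From (6.8, 5.5) to (5.7, 5.8), the red torus covered √(1.1² + 0.3²) ≈ 1.1 units.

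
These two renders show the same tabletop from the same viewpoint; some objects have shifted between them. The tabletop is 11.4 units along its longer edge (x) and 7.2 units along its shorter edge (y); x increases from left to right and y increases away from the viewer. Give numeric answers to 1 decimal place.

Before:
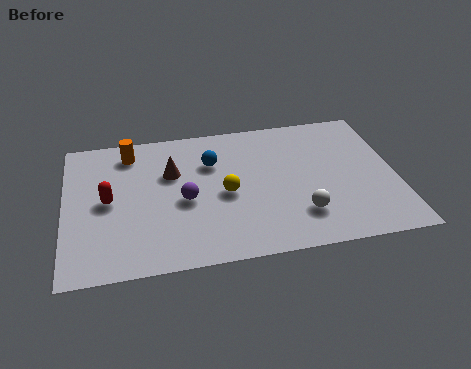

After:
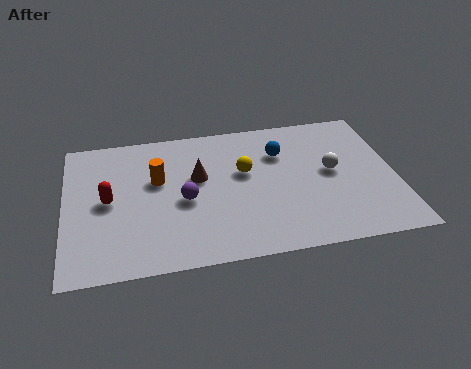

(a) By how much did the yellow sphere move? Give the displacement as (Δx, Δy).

(0.7, 1.0)

The yellow sphere was at about (5.5, 3.3) and moved to about (6.2, 4.3).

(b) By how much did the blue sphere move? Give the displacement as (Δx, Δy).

(2.4, 0.1)

The blue sphere started near (5.1, 5.0) and ended near (7.5, 5.1).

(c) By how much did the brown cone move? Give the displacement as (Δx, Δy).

(0.9, -0.4)

From the two frames, the brown cone sits at roughly (3.7, 4.7) before and (4.6, 4.3) after.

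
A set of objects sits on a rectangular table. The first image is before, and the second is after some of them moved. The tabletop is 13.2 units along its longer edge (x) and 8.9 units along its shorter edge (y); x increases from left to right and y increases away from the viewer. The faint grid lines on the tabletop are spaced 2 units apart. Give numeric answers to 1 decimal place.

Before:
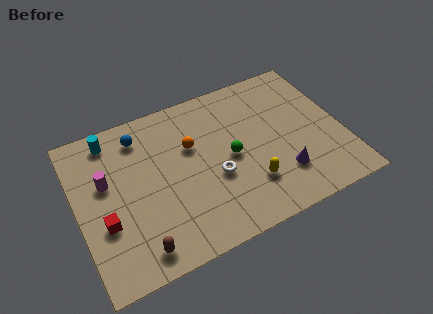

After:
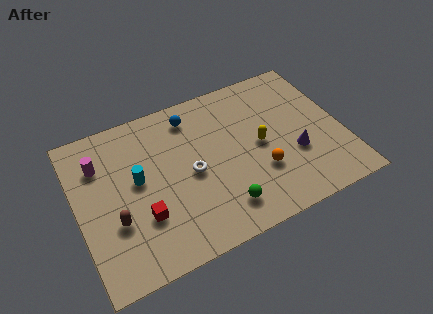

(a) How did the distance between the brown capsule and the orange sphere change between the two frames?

+1.7

The distance was about 5.5 in the first image and 7.2 in the second, so they moved 1.7 units further apart.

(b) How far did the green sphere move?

2.7

From (7.6, 4.3) to (6.8, 1.7), the green sphere covered √(0.8² + 2.6²) ≈ 2.7 units.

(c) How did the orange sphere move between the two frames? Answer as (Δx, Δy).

(3.1, -2.8)

The orange sphere was at about (5.8, 5.7) and moved to about (8.9, 2.9).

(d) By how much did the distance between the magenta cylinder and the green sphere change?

+1.1

The distance was about 6.2 in the first image and 7.3 in the second, so they moved 1.1 units further apart.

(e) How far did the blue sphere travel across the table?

2.6

The blue sphere was near (3.4, 7.3) before and (6.0, 7.4) after, so it travelled √(2.6² + 0.1²) ≈ 2.6 units.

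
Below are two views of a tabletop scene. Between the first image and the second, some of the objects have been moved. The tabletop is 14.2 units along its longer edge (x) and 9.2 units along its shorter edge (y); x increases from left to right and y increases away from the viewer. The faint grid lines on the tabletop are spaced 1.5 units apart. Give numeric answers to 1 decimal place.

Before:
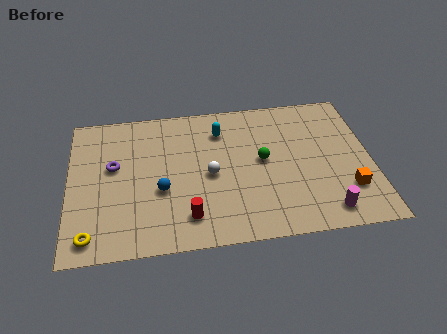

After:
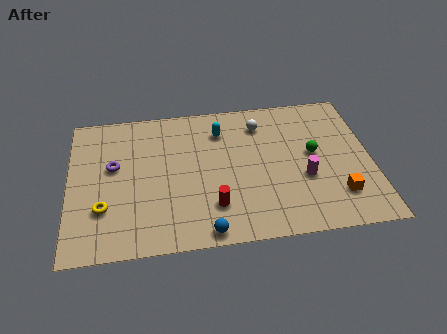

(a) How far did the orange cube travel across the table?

0.6

The orange cube was near (13.0, 2.5) before and (12.5, 2.2) after, so it travelled √(0.5² + 0.3²) ≈ 0.6 units.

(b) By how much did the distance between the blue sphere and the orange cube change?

-2.4

Before: roughly 8.8 units apart; after: 6.4. That's 2.4 units closer together.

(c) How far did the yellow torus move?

1.7

The yellow torus was near (1.0, 1.2) before and (1.6, 2.8) after, so it travelled √(0.6² + 1.6²) ≈ 1.7 units.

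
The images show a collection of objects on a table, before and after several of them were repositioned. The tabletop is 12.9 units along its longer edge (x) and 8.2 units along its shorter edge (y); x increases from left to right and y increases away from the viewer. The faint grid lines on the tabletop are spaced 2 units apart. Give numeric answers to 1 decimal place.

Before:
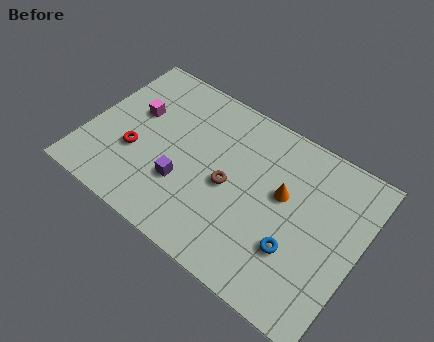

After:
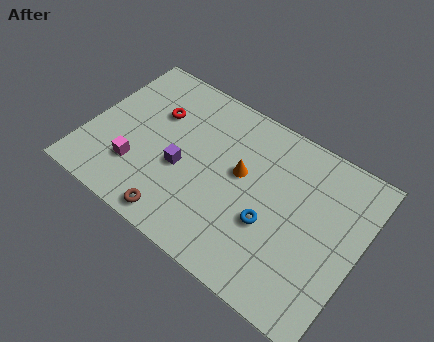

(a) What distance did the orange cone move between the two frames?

2.0

The orange cone moved from about (9.2, 4.8) to (7.2, 4.7), a distance of √(2.0² + 0.1²) ≈ 2.0.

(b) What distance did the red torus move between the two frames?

2.5

The red torus was near (2.4, 3.0) before and (2.9, 5.5) after, so it travelled √(0.5² + 2.5²) ≈ 2.5 units.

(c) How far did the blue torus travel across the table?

1.4

The blue torus was near (10.2, 2.6) before and (8.9, 3.1) after, so it travelled √(1.3² + 0.5²) ≈ 1.4 units.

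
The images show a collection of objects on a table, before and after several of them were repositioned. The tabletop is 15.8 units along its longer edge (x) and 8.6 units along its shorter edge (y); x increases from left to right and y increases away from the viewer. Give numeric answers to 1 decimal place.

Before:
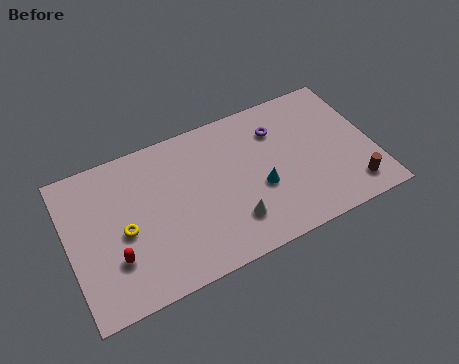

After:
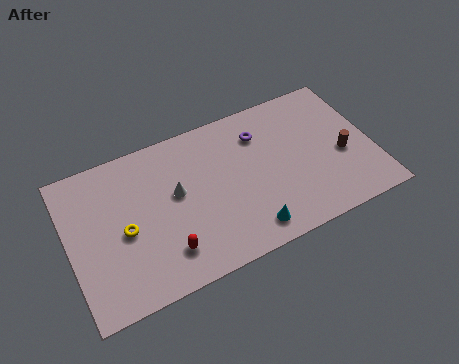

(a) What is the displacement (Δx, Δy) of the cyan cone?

(-0.9, -2.1)

The cyan cone started near (9.8, 3.4) and ended near (8.9, 1.3).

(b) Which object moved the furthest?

the white cone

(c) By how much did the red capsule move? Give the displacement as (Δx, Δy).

(2.5, -0.7)

The red capsule was at about (2.2, 2.6) and moved to about (4.7, 1.9).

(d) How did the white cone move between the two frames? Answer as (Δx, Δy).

(-2.6, 2.8)

The white cone was at about (8.2, 2.1) and moved to about (5.6, 4.9).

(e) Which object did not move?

the yellow torus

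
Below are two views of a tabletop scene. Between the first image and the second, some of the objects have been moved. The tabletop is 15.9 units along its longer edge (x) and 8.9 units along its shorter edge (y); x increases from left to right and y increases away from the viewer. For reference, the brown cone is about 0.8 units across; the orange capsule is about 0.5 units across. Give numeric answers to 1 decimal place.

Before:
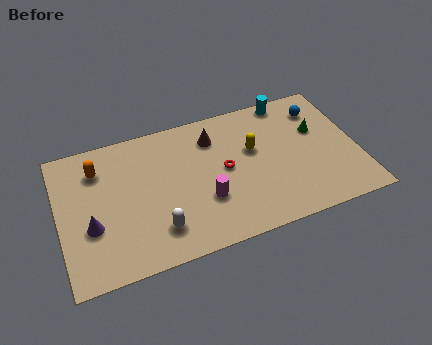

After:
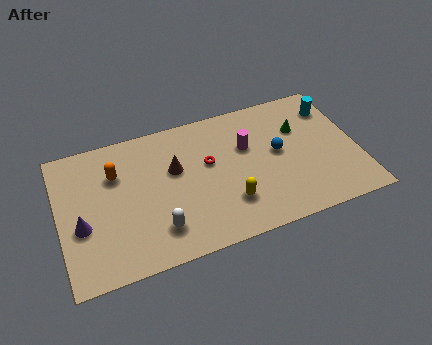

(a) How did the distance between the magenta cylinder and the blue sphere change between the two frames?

-5.9

The distance was about 7.7 in the first image and 1.8 in the second, so they moved 5.9 units closer together.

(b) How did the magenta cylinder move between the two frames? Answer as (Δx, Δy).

(2.5, 2.7)

The magenta cylinder started near (7.6, 3.0) and ended near (10.1, 5.7).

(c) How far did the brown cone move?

2.6

From (8.4, 6.9) to (6.2, 5.5), the brown cone covered √(2.2² + 1.4²) ≈ 2.6 units.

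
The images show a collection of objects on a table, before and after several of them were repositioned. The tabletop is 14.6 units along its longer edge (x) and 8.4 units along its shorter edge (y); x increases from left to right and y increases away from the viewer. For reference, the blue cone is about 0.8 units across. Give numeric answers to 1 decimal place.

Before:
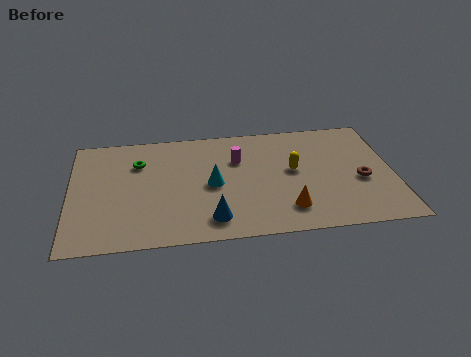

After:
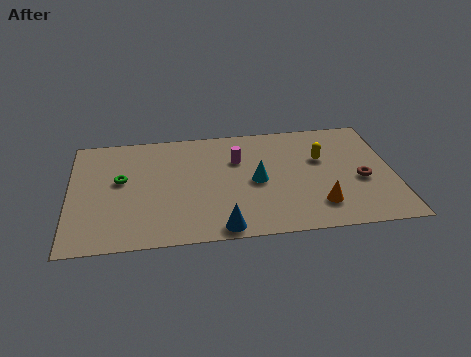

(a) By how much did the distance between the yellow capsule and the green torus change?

+2.0

The distance was about 7.1 in the first image and 9.1 in the second, so they moved 2.0 units further apart.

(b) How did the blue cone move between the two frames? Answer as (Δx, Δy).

(0.4, -0.7)

From the two frames, the blue cone sits at roughly (6.3, 1.5) before and (6.7, 0.8) after.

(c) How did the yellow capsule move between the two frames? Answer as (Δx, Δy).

(1.3, 0.7)

The yellow capsule started near (10.1, 4.6) and ended near (11.4, 5.3).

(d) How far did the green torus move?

1.4

The green torus was near (3.1, 6.0) before and (2.3, 4.8) after, so it travelled √(0.8² + 1.2²) ≈ 1.4 units.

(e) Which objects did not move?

the magenta cylinder and the brown torus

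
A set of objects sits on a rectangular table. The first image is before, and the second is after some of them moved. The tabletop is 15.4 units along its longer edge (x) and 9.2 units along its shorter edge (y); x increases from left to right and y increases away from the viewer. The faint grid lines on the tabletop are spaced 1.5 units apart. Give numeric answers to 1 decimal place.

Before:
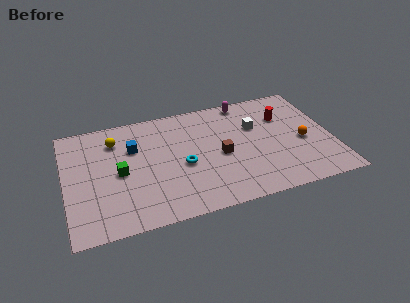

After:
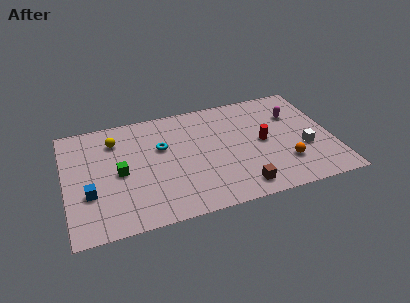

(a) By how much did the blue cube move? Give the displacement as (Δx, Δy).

(-2.7, -3.0)

The blue cube started near (4.0, 6.2) and ended near (1.3, 3.2).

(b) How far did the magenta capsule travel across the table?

3.3

The magenta capsule was near (10.7, 8.3) before and (13.4, 6.4) after, so it travelled √(2.7² + 1.9²) ≈ 3.3 units.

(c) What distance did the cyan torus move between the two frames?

2.1

The cyan torus was near (6.7, 4.0) before and (5.6, 5.8) after, so it travelled √(1.1² + 1.8²) ≈ 2.1 units.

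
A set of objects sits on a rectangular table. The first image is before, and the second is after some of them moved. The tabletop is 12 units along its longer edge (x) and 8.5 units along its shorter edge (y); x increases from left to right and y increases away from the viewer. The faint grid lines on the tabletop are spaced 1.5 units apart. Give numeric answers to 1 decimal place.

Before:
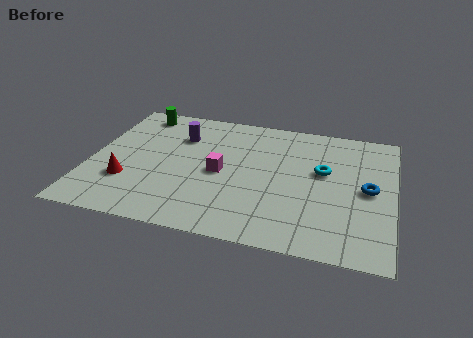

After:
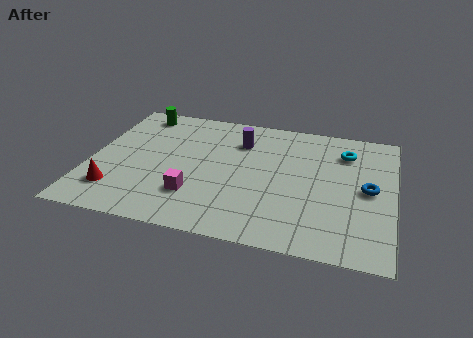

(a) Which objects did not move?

the green cylinder and the blue torus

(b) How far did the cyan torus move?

1.7

The cyan torus was near (9.2, 5.0) before and (10.0, 6.5) after, so it travelled √(0.8² + 1.5²) ≈ 1.7 units.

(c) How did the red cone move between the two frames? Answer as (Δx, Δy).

(-0.4, -0.7)

From the two frames, the red cone sits at roughly (1.6, 2.6) before and (1.2, 1.9) after.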